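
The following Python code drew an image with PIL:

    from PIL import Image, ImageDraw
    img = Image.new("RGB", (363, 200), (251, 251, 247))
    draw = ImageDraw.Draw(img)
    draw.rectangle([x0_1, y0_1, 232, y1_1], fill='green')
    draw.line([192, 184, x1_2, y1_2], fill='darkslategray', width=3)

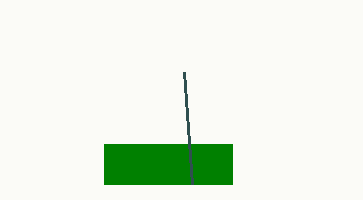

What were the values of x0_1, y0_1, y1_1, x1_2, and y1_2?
x0_1 = 104
y0_1 = 144
y1_1 = 184
x1_2 = 184
y1_2 = 72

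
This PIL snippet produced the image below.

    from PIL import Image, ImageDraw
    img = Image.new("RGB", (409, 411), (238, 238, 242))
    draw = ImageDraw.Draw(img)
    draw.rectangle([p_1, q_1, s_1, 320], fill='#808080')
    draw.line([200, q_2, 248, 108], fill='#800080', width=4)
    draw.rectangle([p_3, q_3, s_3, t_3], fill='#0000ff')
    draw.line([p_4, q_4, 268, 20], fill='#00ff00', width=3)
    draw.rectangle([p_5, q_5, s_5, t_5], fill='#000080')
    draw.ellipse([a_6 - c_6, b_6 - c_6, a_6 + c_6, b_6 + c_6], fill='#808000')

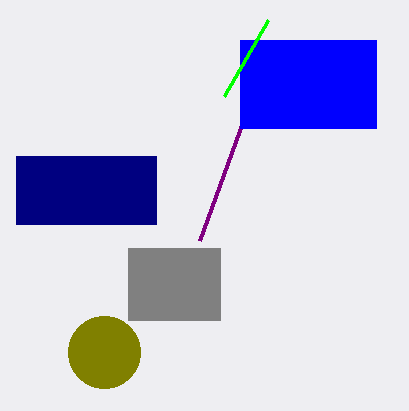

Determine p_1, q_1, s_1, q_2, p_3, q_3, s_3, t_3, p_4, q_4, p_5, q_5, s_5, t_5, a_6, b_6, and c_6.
p_1 = 128; q_1 = 248; s_1 = 220; q_2 = 240; p_3 = 240; q_3 = 40; s_3 = 376; t_3 = 128; p_4 = 224; q_4 = 96; p_5 = 16; q_5 = 156; s_5 = 156; t_5 = 224; a_6 = 104; b_6 = 352; c_6 = 36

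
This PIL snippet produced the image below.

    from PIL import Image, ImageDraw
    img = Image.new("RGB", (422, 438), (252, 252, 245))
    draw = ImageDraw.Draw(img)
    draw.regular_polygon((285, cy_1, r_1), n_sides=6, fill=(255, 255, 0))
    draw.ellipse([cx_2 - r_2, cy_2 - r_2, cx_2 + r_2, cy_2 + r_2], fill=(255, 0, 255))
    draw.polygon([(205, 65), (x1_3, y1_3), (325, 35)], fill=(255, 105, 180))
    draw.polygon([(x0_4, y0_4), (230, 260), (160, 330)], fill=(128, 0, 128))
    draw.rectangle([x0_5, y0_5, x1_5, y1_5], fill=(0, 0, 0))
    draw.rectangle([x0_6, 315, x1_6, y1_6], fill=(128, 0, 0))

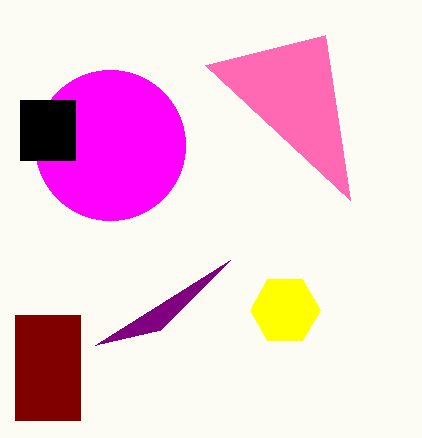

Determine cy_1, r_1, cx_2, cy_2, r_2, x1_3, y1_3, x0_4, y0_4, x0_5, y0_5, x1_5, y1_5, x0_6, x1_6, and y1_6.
cy_1 = 310
r_1 = 35
cx_2 = 110
cy_2 = 145
r_2 = 75
x1_3 = 350
y1_3 = 200
x0_4 = 95
y0_4 = 345
x0_5 = 20
y0_5 = 100
x1_5 = 75
y1_5 = 160
x0_6 = 15
x1_6 = 80
y1_6 = 420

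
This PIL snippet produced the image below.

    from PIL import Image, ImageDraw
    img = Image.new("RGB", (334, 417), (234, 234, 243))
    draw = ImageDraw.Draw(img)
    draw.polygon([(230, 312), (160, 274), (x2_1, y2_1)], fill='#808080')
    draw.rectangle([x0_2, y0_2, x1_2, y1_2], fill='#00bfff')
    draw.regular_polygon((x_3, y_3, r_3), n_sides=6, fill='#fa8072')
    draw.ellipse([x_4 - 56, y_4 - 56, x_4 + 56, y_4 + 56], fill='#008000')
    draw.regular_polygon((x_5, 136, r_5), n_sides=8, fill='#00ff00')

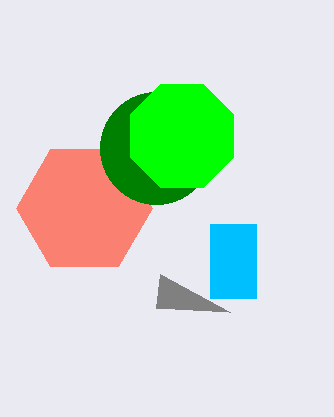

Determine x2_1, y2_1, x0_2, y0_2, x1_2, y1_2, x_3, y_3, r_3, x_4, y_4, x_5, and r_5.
x2_1 = 156
y2_1 = 308
x0_2 = 210
y0_2 = 224
x1_2 = 256
y1_2 = 298
x_3 = 84
y_3 = 208
r_3 = 68
x_4 = 156
y_4 = 148
x_5 = 182
r_5 = 56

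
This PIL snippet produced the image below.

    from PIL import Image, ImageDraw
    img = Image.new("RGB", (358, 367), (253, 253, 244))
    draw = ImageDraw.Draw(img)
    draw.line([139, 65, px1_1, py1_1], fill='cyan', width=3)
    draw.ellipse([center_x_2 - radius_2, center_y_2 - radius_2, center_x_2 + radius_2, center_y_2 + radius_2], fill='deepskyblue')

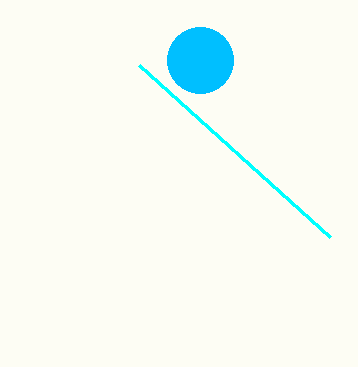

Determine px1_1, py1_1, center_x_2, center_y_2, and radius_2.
px1_1 = 330
py1_1 = 237
center_x_2 = 200
center_y_2 = 60
radius_2 = 33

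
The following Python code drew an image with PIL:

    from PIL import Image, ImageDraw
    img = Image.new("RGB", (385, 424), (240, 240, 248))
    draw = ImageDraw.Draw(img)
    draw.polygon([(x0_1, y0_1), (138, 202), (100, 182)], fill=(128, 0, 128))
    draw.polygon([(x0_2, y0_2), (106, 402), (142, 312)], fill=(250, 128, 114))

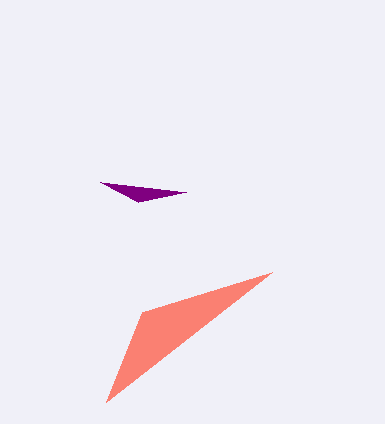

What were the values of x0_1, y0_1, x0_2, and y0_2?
x0_1 = 186
y0_1 = 192
x0_2 = 272
y0_2 = 272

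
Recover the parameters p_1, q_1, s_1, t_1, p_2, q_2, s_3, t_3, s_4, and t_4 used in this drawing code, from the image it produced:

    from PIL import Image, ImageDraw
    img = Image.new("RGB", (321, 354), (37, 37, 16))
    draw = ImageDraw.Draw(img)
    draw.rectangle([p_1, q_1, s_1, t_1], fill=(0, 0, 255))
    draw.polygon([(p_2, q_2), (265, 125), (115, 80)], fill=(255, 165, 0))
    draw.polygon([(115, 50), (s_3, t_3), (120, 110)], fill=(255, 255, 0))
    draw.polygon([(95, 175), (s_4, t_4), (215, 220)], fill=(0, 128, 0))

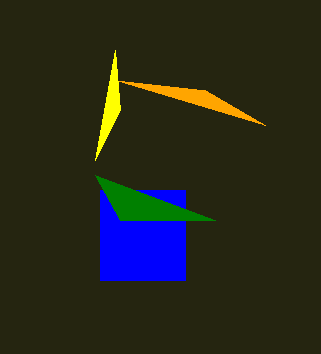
p_1 = 100, q_1 = 190, s_1 = 185, t_1 = 280, p_2 = 205, q_2 = 90, s_3 = 95, t_3 = 160, s_4 = 120, t_4 = 220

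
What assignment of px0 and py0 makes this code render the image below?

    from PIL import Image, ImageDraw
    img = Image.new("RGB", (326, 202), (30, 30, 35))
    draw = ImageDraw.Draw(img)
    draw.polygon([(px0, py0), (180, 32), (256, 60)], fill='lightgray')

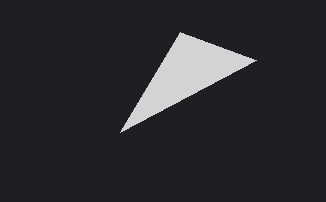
px0 = 120
py0 = 132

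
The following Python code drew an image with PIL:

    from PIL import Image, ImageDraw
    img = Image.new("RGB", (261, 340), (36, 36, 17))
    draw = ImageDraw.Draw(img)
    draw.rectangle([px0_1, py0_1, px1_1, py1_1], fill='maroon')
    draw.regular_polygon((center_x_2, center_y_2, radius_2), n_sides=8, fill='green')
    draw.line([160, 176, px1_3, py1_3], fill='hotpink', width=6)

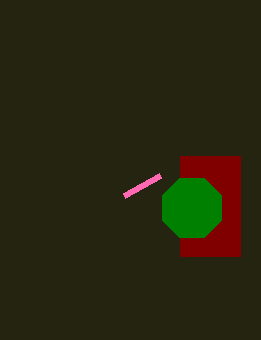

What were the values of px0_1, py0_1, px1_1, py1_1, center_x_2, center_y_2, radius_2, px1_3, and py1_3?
px0_1 = 180; py0_1 = 156; px1_1 = 240; py1_1 = 256; center_x_2 = 192; center_y_2 = 208; radius_2 = 32; px1_3 = 124; py1_3 = 196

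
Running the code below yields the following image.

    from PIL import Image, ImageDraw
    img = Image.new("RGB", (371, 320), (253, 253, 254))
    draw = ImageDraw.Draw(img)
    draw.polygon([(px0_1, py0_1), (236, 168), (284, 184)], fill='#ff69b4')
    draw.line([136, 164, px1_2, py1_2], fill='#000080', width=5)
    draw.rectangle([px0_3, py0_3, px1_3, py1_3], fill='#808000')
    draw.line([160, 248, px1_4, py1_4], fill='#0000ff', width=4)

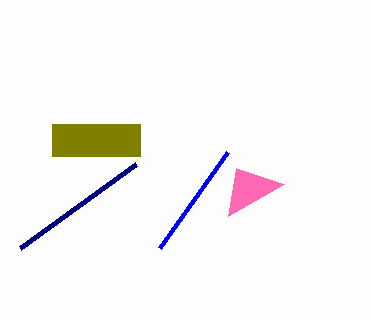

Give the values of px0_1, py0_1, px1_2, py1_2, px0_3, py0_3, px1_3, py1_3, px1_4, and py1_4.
px0_1 = 228, py0_1 = 216, px1_2 = 20, py1_2 = 248, px0_3 = 52, py0_3 = 124, px1_3 = 140, py1_3 = 156, px1_4 = 228, py1_4 = 152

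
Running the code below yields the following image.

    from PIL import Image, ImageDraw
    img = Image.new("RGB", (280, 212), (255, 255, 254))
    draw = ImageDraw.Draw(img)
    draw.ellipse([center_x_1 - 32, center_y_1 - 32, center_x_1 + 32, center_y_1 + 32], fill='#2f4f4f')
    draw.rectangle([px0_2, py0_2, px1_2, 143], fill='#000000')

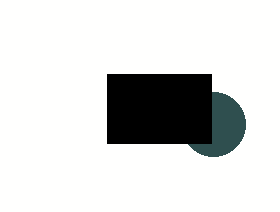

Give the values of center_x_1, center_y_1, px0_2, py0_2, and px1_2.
center_x_1 = 213, center_y_1 = 124, px0_2 = 107, py0_2 = 74, px1_2 = 211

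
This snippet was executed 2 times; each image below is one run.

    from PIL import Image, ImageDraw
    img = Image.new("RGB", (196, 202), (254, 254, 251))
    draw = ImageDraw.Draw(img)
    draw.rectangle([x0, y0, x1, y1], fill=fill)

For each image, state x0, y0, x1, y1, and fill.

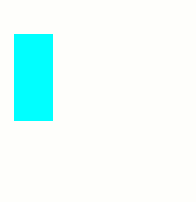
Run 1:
x0 = 14; y0 = 34; x1 = 52; y1 = 120; fill = 'cyan'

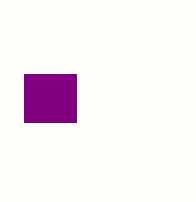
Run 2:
x0 = 24, y0 = 74, x1 = 76, y1 = 122, fill = 'purple'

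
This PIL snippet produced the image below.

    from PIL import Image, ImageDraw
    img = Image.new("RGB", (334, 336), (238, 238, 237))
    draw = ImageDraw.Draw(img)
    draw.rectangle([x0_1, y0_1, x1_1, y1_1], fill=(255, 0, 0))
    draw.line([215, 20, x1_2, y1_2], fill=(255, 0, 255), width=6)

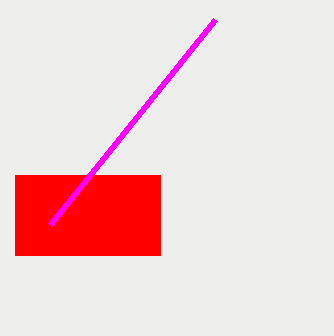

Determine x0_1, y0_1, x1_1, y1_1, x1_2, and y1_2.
x0_1 = 15, y0_1 = 175, x1_1 = 160, y1_1 = 255, x1_2 = 50, y1_2 = 225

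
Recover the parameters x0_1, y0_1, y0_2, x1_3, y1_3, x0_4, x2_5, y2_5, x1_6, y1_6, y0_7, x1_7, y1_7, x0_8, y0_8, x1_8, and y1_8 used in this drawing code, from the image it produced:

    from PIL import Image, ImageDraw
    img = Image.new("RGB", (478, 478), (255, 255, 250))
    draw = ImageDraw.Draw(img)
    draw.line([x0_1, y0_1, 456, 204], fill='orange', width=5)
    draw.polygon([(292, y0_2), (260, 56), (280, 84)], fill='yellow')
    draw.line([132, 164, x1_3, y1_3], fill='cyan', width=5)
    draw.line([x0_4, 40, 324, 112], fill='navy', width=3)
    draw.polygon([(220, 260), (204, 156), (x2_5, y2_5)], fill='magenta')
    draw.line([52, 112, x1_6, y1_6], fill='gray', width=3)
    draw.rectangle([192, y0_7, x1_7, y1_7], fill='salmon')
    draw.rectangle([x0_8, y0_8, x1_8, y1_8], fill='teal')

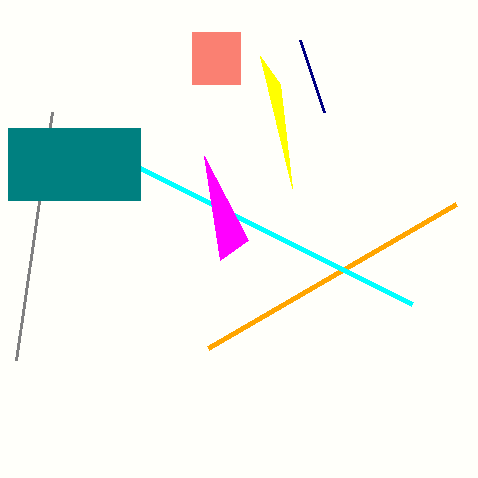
x0_1 = 208, y0_1 = 348, y0_2 = 188, x1_3 = 412, y1_3 = 304, x0_4 = 300, x2_5 = 248, y2_5 = 240, x1_6 = 16, y1_6 = 360, y0_7 = 32, x1_7 = 240, y1_7 = 84, x0_8 = 8, y0_8 = 128, x1_8 = 140, y1_8 = 200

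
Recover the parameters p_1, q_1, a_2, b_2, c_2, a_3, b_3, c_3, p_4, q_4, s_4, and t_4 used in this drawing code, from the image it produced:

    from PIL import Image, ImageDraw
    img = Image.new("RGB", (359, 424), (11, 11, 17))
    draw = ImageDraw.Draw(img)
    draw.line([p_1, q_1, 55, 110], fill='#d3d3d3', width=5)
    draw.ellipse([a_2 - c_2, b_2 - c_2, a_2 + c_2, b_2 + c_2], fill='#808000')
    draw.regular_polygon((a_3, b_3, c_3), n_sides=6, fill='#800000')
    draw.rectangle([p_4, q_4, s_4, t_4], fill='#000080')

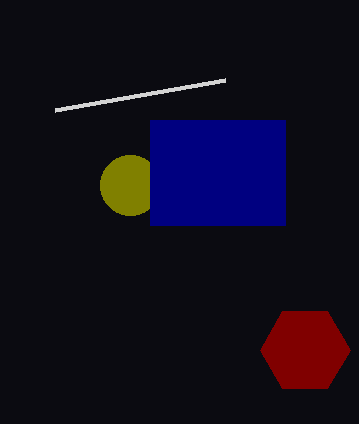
p_1 = 225; q_1 = 80; a_2 = 130; b_2 = 185; c_2 = 30; a_3 = 305; b_3 = 350; c_3 = 45; p_4 = 150; q_4 = 120; s_4 = 285; t_4 = 225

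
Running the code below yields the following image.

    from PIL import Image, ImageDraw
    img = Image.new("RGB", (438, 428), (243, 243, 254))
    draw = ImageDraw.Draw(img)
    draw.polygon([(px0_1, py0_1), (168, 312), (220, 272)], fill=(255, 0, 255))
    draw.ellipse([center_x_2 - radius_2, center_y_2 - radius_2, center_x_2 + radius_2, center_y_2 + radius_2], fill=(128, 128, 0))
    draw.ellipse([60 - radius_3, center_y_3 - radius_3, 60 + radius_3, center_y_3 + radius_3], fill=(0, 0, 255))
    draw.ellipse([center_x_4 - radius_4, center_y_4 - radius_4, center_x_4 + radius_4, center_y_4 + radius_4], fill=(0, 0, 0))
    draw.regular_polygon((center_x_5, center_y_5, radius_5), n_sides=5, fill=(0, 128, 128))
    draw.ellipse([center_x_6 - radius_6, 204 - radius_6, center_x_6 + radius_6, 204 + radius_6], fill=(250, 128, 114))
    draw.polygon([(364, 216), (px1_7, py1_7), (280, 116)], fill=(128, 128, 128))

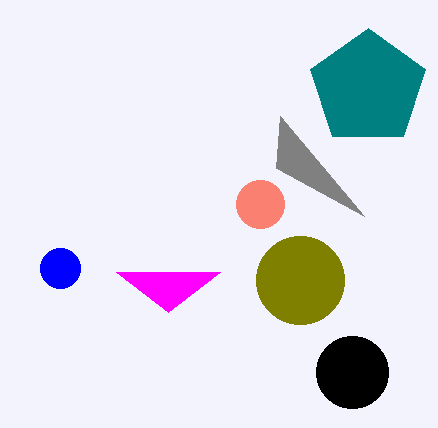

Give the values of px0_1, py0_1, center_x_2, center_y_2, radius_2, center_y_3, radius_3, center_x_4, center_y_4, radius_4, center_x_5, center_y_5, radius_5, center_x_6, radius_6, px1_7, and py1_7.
px0_1 = 116, py0_1 = 272, center_x_2 = 300, center_y_2 = 280, radius_2 = 44, center_y_3 = 268, radius_3 = 20, center_x_4 = 352, center_y_4 = 372, radius_4 = 36, center_x_5 = 368, center_y_5 = 88, radius_5 = 60, center_x_6 = 260, radius_6 = 24, px1_7 = 276, py1_7 = 168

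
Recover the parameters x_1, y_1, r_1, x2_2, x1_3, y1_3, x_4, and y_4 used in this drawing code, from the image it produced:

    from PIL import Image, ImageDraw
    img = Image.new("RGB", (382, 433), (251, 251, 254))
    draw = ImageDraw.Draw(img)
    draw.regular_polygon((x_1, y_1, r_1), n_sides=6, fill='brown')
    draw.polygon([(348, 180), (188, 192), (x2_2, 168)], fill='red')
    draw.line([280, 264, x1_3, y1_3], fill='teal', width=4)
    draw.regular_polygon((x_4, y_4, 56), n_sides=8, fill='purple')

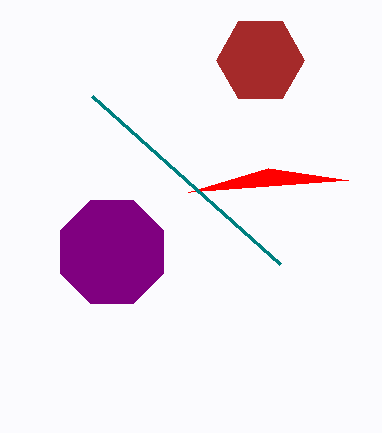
x_1 = 260; y_1 = 60; r_1 = 44; x2_2 = 268; x1_3 = 92; y1_3 = 96; x_4 = 112; y_4 = 252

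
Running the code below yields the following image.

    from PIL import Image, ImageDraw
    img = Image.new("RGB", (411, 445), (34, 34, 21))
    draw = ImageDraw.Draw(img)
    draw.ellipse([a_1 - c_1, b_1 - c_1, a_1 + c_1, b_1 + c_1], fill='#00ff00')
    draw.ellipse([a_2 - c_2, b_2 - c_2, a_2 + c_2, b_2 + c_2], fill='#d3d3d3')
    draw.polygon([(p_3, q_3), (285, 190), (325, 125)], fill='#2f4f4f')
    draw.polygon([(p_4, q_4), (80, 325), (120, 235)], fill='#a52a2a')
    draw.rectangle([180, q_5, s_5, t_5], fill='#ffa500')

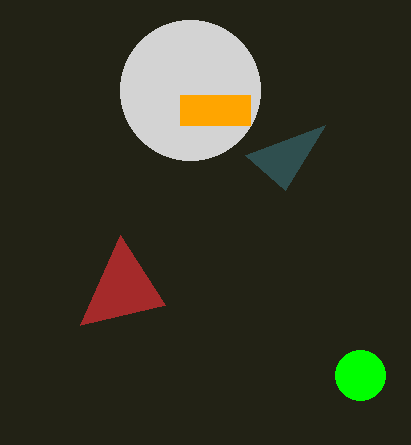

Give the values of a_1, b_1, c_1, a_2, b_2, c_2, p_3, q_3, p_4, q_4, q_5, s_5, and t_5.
a_1 = 360
b_1 = 375
c_1 = 25
a_2 = 190
b_2 = 90
c_2 = 70
p_3 = 245
q_3 = 155
p_4 = 165
q_4 = 305
q_5 = 95
s_5 = 250
t_5 = 125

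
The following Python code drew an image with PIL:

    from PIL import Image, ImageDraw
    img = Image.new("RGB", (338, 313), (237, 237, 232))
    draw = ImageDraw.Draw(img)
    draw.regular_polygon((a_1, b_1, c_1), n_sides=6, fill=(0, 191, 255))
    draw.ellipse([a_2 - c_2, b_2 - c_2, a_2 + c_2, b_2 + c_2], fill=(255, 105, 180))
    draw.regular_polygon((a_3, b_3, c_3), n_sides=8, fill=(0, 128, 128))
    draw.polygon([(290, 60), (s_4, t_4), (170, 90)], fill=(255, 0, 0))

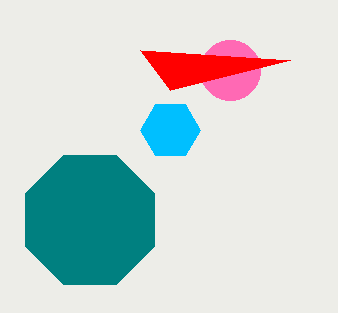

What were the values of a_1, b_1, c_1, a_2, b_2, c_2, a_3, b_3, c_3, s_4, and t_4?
a_1 = 170
b_1 = 130
c_1 = 30
a_2 = 230
b_2 = 70
c_2 = 30
a_3 = 90
b_3 = 220
c_3 = 70
s_4 = 140
t_4 = 50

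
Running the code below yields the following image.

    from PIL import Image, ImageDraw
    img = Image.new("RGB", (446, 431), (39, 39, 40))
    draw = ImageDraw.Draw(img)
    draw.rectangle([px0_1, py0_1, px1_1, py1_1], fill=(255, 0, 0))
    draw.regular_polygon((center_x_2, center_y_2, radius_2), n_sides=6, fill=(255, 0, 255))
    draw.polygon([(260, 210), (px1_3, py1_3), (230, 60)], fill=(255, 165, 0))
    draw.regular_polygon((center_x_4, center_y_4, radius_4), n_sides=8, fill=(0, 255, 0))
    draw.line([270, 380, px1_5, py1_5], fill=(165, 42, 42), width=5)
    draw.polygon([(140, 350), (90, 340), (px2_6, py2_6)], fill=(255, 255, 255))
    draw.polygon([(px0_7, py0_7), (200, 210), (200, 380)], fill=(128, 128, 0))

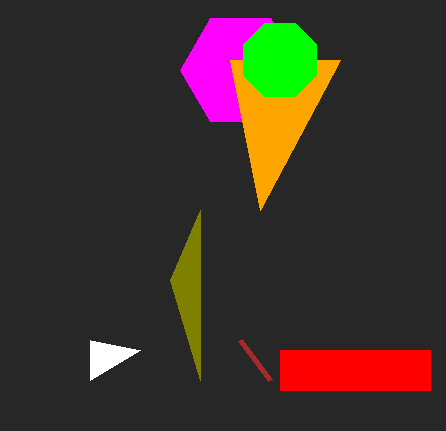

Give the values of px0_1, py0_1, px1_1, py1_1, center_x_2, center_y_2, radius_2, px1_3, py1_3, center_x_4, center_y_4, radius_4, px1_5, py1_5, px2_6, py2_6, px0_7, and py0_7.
px0_1 = 280
py0_1 = 350
px1_1 = 430
py1_1 = 390
center_x_2 = 240
center_y_2 = 70
radius_2 = 60
px1_3 = 340
py1_3 = 60
center_x_4 = 280
center_y_4 = 60
radius_4 = 40
px1_5 = 240
py1_5 = 340
px2_6 = 90
py2_6 = 380
px0_7 = 170
py0_7 = 280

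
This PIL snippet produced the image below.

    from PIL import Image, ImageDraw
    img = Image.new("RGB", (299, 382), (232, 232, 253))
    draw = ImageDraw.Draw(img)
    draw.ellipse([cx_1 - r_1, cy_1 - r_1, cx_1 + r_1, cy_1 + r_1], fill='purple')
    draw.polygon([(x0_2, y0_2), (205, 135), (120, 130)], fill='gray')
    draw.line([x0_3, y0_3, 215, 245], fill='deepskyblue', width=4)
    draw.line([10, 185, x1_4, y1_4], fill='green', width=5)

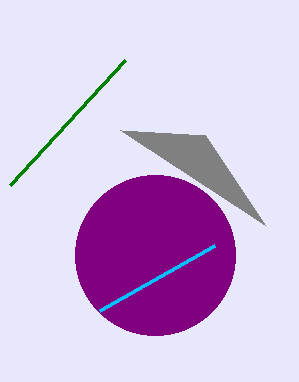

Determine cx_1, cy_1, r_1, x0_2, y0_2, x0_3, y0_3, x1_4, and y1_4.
cx_1 = 155, cy_1 = 255, r_1 = 80, x0_2 = 265, y0_2 = 225, x0_3 = 100, y0_3 = 310, x1_4 = 125, y1_4 = 60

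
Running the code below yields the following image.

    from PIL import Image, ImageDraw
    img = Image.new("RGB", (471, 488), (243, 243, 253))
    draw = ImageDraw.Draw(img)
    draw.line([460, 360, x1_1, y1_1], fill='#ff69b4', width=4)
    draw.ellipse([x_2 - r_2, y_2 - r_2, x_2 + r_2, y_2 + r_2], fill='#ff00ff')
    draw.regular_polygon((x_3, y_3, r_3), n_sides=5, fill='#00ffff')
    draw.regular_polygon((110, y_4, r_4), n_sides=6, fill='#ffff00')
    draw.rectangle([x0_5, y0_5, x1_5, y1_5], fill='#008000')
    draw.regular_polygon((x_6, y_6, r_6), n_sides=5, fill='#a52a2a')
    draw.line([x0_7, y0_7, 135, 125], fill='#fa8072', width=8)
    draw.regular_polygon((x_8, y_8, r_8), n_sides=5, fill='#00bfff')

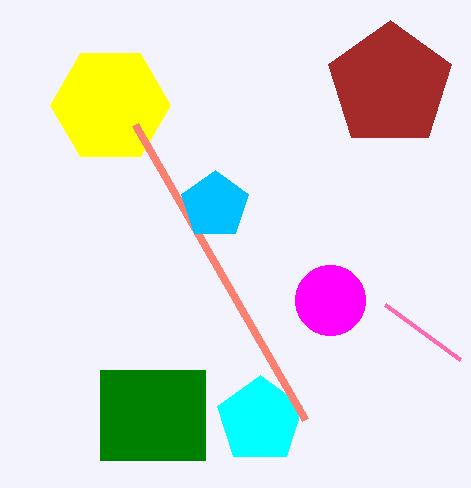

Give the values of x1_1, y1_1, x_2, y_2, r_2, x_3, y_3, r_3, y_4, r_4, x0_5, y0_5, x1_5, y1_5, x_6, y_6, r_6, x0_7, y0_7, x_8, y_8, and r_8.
x1_1 = 385, y1_1 = 305, x_2 = 330, y_2 = 300, r_2 = 35, x_3 = 260, y_3 = 420, r_3 = 45, y_4 = 105, r_4 = 60, x0_5 = 100, y0_5 = 370, x1_5 = 205, y1_5 = 460, x_6 = 390, y_6 = 85, r_6 = 65, x0_7 = 305, y0_7 = 420, x_8 = 215, y_8 = 205, r_8 = 35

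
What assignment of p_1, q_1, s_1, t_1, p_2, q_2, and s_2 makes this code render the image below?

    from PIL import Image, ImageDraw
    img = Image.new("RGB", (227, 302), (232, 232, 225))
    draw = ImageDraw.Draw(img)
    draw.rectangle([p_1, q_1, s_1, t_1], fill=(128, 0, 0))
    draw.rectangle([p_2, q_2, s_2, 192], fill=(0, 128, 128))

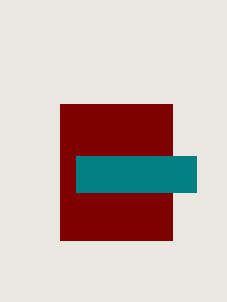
p_1 = 60
q_1 = 104
s_1 = 172
t_1 = 240
p_2 = 76
q_2 = 156
s_2 = 196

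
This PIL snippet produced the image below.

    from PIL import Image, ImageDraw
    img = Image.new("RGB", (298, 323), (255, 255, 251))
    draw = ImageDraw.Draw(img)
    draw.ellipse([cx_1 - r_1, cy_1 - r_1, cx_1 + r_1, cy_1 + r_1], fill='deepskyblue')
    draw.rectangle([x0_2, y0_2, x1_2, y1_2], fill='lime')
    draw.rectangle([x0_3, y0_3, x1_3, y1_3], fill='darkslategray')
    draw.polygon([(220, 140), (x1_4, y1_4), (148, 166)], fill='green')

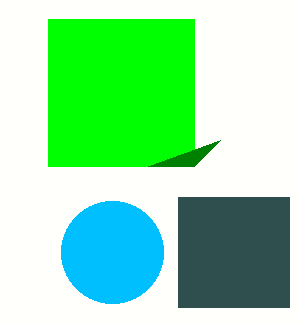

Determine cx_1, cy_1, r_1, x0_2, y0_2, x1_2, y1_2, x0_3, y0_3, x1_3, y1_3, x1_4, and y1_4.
cx_1 = 112
cy_1 = 252
r_1 = 51
x0_2 = 48
y0_2 = 19
x1_2 = 194
y1_2 = 166
x0_3 = 178
y0_3 = 197
x1_3 = 289
y1_3 = 307
x1_4 = 194
y1_4 = 166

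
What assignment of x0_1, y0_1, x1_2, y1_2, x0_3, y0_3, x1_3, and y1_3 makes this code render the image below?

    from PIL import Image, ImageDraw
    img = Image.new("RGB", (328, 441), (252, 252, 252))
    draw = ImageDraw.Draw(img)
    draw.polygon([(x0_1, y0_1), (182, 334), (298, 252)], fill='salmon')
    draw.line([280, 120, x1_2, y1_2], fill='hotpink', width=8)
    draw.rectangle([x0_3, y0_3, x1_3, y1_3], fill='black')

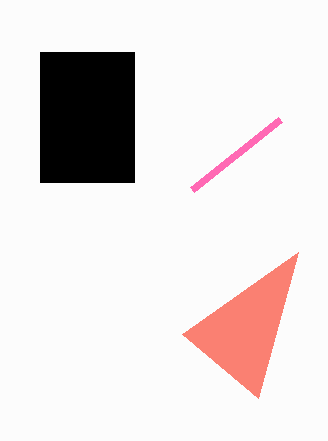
x0_1 = 258
y0_1 = 398
x1_2 = 192
y1_2 = 190
x0_3 = 40
y0_3 = 52
x1_3 = 134
y1_3 = 182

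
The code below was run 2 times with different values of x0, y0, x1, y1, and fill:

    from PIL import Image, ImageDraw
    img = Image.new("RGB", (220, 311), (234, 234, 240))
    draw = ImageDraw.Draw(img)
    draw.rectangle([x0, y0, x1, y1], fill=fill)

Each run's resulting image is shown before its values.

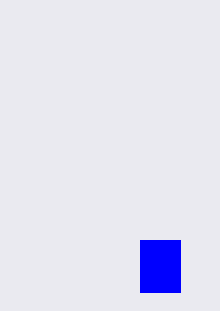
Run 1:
x0 = 140
y0 = 240
x1 = 180
y1 = 292
fill = 'blue'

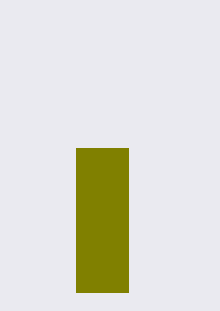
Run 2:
x0 = 76; y0 = 148; x1 = 128; y1 = 292; fill = 'olive'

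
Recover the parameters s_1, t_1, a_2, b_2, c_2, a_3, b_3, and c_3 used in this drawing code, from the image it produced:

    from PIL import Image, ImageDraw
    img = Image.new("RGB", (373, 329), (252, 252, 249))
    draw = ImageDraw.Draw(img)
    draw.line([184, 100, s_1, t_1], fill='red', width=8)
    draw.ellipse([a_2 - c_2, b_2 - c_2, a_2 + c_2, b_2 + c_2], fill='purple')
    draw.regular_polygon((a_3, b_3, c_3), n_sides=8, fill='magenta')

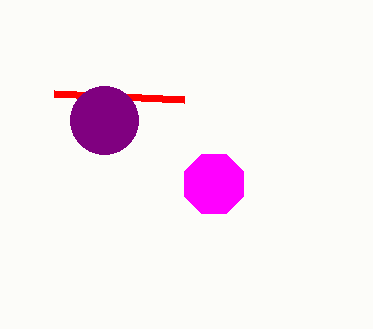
s_1 = 54
t_1 = 94
a_2 = 104
b_2 = 120
c_2 = 34
a_3 = 214
b_3 = 184
c_3 = 32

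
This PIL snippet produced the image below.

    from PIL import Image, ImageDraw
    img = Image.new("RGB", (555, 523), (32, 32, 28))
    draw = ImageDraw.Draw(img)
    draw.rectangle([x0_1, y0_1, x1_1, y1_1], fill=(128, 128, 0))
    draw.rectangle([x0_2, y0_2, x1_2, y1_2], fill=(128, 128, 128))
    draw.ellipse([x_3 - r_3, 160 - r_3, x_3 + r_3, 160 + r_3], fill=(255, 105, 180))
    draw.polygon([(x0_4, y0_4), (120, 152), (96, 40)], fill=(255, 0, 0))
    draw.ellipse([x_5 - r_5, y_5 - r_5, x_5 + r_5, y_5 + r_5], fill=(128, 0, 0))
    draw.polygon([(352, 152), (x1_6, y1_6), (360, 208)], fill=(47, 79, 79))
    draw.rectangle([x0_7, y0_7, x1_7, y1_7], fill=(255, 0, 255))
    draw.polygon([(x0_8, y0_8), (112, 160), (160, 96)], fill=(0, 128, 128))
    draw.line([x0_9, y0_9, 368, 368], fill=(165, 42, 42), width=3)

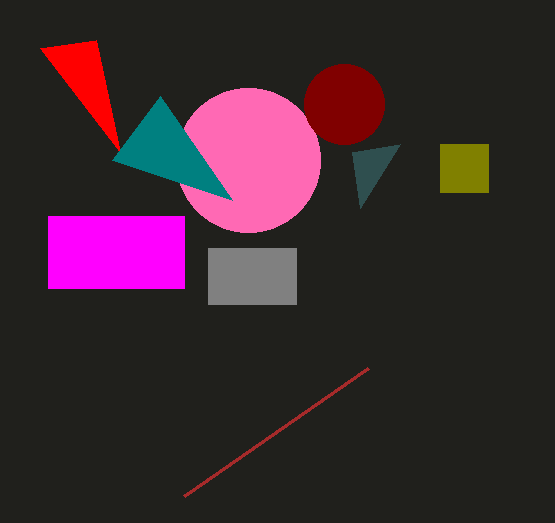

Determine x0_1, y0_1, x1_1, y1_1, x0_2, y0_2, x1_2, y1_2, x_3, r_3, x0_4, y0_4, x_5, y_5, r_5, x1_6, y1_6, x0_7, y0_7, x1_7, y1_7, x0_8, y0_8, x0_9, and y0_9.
x0_1 = 440, y0_1 = 144, x1_1 = 488, y1_1 = 192, x0_2 = 208, y0_2 = 248, x1_2 = 296, y1_2 = 304, x_3 = 248, r_3 = 72, x0_4 = 40, y0_4 = 48, x_5 = 344, y_5 = 104, r_5 = 40, x1_6 = 400, y1_6 = 144, x0_7 = 48, y0_7 = 216, x1_7 = 184, y1_7 = 288, x0_8 = 232, y0_8 = 200, x0_9 = 184, y0_9 = 496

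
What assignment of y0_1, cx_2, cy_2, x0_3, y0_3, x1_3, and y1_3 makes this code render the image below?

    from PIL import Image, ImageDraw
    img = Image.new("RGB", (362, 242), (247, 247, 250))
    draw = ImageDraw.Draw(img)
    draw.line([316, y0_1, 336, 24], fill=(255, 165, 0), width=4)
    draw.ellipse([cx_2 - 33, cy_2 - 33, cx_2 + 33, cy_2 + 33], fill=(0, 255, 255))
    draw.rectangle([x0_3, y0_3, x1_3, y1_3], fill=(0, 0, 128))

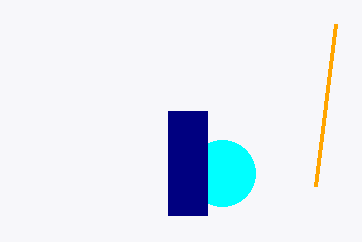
y0_1 = 186, cx_2 = 222, cy_2 = 173, x0_3 = 168, y0_3 = 111, x1_3 = 207, y1_3 = 215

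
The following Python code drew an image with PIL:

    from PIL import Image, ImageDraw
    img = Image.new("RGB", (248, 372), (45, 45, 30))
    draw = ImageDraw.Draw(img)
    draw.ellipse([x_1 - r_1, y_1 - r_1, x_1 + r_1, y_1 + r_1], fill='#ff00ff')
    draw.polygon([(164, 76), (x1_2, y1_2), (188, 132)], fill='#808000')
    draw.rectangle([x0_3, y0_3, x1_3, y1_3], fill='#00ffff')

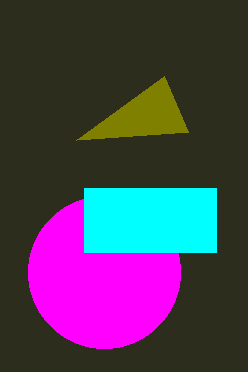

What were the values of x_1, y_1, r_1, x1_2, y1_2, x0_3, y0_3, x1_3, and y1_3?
x_1 = 104; y_1 = 272; r_1 = 76; x1_2 = 76; y1_2 = 140; x0_3 = 84; y0_3 = 188; x1_3 = 216; y1_3 = 252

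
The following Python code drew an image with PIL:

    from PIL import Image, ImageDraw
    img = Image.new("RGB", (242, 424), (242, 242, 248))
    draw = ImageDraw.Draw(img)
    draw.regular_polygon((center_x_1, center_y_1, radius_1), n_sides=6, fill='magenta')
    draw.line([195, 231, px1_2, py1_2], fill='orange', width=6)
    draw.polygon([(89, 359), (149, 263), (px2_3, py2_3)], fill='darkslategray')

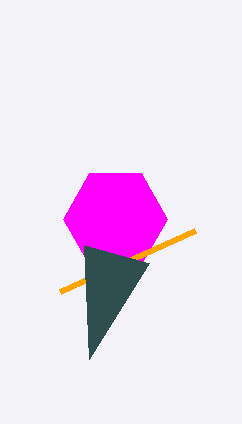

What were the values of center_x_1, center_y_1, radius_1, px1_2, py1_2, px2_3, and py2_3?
center_x_1 = 115; center_y_1 = 219; radius_1 = 52; px1_2 = 60; py1_2 = 292; px2_3 = 84; py2_3 = 245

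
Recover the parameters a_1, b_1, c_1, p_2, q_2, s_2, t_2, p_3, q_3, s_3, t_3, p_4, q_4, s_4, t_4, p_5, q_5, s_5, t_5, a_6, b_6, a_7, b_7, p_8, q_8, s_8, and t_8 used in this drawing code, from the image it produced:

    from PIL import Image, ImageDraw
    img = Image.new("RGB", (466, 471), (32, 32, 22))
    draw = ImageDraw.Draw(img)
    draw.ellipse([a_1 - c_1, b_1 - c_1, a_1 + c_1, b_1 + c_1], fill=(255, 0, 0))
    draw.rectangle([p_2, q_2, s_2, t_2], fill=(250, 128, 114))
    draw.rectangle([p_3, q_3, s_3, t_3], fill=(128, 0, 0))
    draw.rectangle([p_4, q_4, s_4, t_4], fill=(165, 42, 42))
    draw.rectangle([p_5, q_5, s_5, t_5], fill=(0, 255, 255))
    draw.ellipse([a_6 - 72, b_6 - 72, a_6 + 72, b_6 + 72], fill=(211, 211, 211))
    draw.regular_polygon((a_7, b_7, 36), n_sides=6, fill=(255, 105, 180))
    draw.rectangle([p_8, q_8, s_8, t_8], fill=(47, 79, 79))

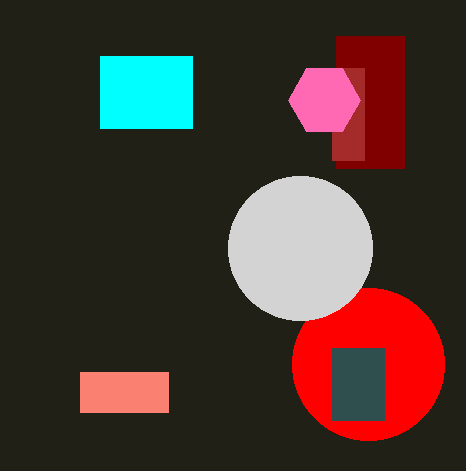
a_1 = 368
b_1 = 364
c_1 = 76
p_2 = 80
q_2 = 372
s_2 = 168
t_2 = 412
p_3 = 336
q_3 = 36
s_3 = 404
t_3 = 168
p_4 = 332
q_4 = 68
s_4 = 364
t_4 = 160
p_5 = 100
q_5 = 56
s_5 = 192
t_5 = 128
a_6 = 300
b_6 = 248
a_7 = 324
b_7 = 100
p_8 = 332
q_8 = 348
s_8 = 384
t_8 = 420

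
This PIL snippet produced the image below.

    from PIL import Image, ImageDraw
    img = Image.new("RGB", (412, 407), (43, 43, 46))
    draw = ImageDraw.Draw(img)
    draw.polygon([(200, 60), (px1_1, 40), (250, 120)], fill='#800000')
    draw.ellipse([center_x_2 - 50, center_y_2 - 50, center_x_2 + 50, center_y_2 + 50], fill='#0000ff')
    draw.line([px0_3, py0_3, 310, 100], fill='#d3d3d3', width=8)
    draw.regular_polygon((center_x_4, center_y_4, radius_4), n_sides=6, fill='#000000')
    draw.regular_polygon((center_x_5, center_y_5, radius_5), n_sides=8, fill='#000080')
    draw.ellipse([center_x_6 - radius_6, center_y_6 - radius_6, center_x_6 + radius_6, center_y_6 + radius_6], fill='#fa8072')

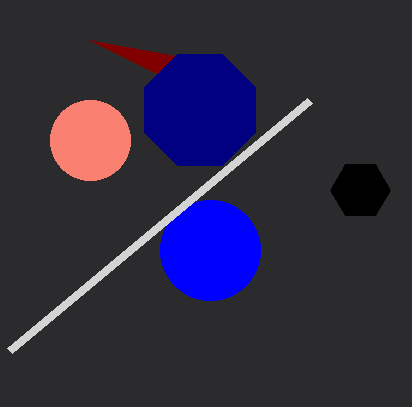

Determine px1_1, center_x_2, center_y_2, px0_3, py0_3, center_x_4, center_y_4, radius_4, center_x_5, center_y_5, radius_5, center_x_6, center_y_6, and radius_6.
px1_1 = 90; center_x_2 = 210; center_y_2 = 250; px0_3 = 10; py0_3 = 350; center_x_4 = 360; center_y_4 = 190; radius_4 = 30; center_x_5 = 200; center_y_5 = 110; radius_5 = 60; center_x_6 = 90; center_y_6 = 140; radius_6 = 40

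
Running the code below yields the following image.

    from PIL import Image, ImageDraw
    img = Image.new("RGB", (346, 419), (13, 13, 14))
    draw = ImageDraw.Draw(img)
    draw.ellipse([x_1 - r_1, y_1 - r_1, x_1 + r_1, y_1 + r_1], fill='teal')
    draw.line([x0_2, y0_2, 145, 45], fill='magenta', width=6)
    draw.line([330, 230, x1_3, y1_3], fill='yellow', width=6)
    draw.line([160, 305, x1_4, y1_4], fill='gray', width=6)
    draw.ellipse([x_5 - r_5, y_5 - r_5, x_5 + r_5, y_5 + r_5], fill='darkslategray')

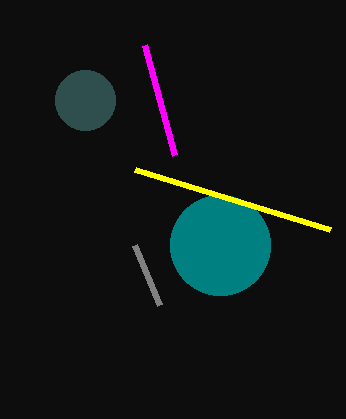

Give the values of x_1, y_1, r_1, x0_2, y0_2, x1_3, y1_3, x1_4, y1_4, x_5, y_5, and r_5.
x_1 = 220; y_1 = 245; r_1 = 50; x0_2 = 175; y0_2 = 155; x1_3 = 135; y1_3 = 170; x1_4 = 135; y1_4 = 245; x_5 = 85; y_5 = 100; r_5 = 30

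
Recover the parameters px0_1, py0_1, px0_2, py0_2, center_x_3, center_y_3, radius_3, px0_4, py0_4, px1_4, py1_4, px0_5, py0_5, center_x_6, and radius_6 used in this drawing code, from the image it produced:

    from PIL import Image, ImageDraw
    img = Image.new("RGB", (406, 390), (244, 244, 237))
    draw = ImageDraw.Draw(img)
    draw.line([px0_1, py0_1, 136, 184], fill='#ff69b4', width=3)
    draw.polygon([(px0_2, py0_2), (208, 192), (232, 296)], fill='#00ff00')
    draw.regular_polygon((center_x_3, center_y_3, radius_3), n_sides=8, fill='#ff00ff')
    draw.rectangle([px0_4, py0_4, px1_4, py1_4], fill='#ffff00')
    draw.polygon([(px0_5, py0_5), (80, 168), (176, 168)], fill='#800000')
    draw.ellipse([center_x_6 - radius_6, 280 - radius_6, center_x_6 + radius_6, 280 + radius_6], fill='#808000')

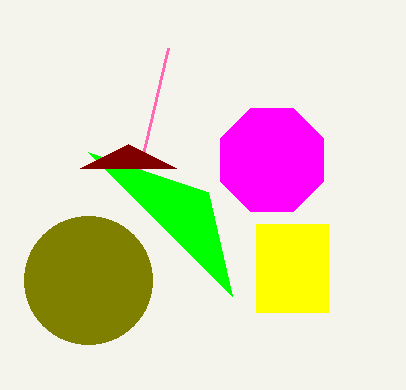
px0_1 = 168; py0_1 = 48; px0_2 = 88; py0_2 = 152; center_x_3 = 272; center_y_3 = 160; radius_3 = 56; px0_4 = 256; py0_4 = 224; px1_4 = 328; py1_4 = 312; px0_5 = 128; py0_5 = 144; center_x_6 = 88; radius_6 = 64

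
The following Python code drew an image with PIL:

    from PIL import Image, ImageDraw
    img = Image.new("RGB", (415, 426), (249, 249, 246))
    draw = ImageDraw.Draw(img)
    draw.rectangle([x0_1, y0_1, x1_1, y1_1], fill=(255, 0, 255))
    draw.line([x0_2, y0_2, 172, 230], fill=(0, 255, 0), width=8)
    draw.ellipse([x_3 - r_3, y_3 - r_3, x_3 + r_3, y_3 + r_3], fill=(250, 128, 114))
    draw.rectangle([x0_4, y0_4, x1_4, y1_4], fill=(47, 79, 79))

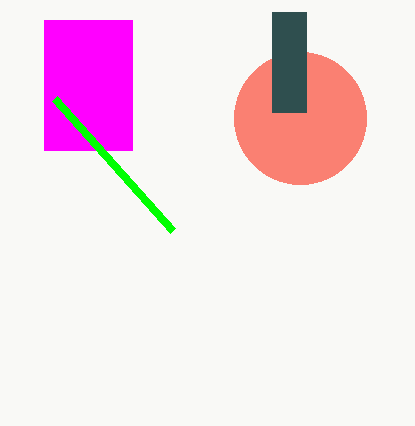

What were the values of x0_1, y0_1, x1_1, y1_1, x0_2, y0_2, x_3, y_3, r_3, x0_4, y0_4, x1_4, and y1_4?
x0_1 = 44; y0_1 = 20; x1_1 = 132; y1_1 = 150; x0_2 = 54; y0_2 = 98; x_3 = 300; y_3 = 118; r_3 = 66; x0_4 = 272; y0_4 = 12; x1_4 = 306; y1_4 = 112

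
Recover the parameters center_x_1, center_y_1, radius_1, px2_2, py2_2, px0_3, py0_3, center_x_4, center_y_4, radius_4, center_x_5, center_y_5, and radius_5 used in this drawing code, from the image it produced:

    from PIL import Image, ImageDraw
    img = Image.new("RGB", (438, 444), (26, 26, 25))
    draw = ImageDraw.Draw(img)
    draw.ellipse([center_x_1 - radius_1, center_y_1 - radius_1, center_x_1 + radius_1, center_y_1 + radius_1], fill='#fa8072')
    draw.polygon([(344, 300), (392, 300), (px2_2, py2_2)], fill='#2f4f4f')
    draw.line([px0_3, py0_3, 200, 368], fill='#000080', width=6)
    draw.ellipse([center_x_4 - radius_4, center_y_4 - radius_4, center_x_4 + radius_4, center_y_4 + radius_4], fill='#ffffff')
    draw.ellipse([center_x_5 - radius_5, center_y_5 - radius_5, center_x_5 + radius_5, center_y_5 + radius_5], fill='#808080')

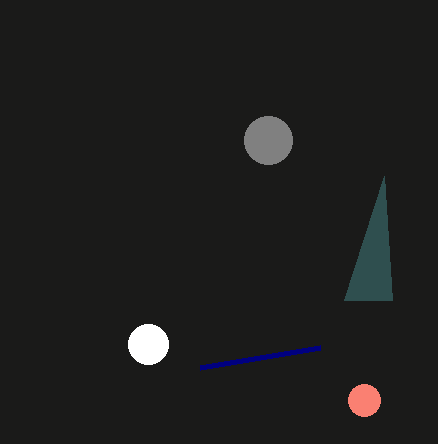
center_x_1 = 364
center_y_1 = 400
radius_1 = 16
px2_2 = 384
py2_2 = 176
px0_3 = 320
py0_3 = 348
center_x_4 = 148
center_y_4 = 344
radius_4 = 20
center_x_5 = 268
center_y_5 = 140
radius_5 = 24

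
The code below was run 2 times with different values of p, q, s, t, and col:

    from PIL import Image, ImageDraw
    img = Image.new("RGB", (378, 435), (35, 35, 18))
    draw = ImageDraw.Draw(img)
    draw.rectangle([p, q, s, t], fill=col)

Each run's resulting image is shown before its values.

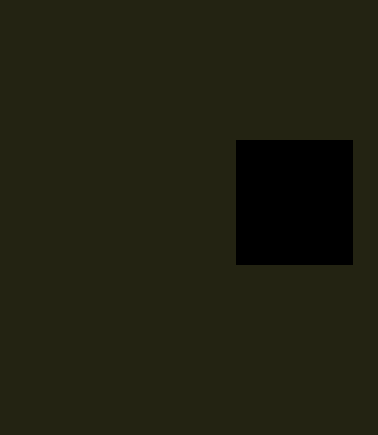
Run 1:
p = 236
q = 140
s = 352
t = 264
col = 'black'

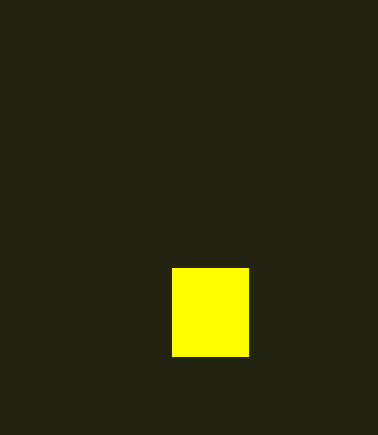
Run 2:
p = 172, q = 268, s = 248, t = 356, col = 'yellow'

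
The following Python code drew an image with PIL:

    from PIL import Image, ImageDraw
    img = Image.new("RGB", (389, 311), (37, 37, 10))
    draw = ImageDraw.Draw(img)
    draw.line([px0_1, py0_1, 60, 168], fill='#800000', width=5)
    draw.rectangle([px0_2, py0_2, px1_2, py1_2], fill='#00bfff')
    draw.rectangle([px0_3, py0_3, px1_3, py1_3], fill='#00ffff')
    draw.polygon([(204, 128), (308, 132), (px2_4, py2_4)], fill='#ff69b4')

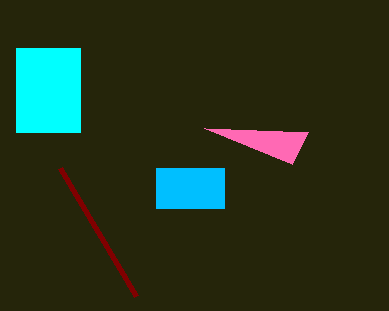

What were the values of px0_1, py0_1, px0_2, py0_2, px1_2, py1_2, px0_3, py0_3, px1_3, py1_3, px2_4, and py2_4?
px0_1 = 136
py0_1 = 296
px0_2 = 156
py0_2 = 168
px1_2 = 224
py1_2 = 208
px0_3 = 16
py0_3 = 48
px1_3 = 80
py1_3 = 132
px2_4 = 292
py2_4 = 164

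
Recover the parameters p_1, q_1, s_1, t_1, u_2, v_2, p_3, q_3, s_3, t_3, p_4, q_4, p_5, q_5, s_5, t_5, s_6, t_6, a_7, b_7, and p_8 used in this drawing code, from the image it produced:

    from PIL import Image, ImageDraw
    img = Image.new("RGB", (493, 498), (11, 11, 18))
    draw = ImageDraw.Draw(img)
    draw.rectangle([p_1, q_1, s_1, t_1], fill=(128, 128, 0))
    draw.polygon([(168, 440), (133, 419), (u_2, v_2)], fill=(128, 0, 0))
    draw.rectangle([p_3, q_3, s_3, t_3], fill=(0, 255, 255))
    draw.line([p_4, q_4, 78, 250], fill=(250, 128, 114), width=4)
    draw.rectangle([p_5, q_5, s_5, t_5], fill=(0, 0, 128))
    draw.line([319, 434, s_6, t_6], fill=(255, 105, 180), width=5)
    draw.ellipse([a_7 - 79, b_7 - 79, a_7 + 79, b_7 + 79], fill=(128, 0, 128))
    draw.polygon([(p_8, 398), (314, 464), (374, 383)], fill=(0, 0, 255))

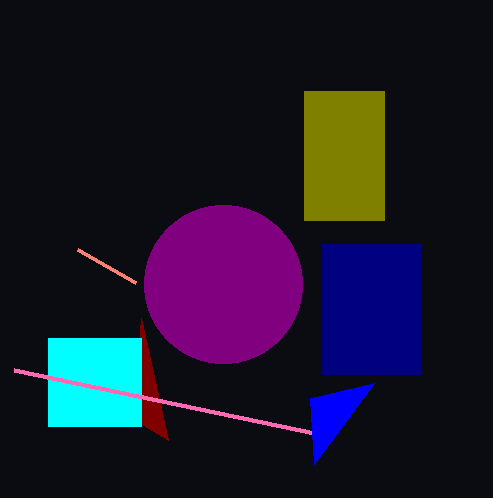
p_1 = 304, q_1 = 91, s_1 = 384, t_1 = 220, u_2 = 141, v_2 = 318, p_3 = 48, q_3 = 338, s_3 = 141, t_3 = 426, p_4 = 136, q_4 = 283, p_5 = 322, q_5 = 244, s_5 = 421, t_5 = 374, s_6 = 14, t_6 = 370, a_7 = 223, b_7 = 284, p_8 = 310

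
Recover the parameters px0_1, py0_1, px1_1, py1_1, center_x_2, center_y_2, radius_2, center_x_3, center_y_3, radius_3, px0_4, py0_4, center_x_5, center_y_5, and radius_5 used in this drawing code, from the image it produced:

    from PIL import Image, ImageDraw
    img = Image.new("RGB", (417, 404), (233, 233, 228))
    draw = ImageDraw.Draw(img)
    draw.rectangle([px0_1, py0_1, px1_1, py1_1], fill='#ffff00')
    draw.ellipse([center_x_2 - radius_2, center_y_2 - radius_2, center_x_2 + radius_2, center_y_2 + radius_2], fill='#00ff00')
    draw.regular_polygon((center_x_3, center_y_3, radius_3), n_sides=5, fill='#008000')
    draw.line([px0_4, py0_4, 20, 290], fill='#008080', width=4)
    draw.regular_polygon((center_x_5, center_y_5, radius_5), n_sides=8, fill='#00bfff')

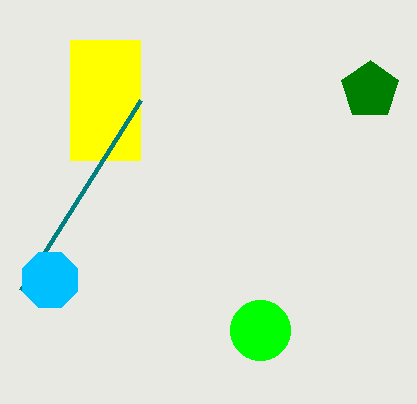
px0_1 = 70; py0_1 = 40; px1_1 = 140; py1_1 = 160; center_x_2 = 260; center_y_2 = 330; radius_2 = 30; center_x_3 = 370; center_y_3 = 90; radius_3 = 30; px0_4 = 140; py0_4 = 100; center_x_5 = 50; center_y_5 = 280; radius_5 = 30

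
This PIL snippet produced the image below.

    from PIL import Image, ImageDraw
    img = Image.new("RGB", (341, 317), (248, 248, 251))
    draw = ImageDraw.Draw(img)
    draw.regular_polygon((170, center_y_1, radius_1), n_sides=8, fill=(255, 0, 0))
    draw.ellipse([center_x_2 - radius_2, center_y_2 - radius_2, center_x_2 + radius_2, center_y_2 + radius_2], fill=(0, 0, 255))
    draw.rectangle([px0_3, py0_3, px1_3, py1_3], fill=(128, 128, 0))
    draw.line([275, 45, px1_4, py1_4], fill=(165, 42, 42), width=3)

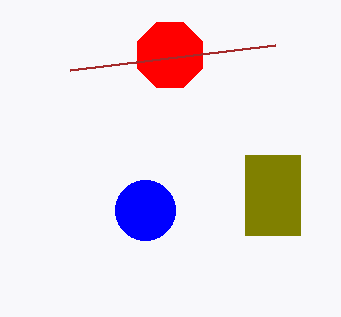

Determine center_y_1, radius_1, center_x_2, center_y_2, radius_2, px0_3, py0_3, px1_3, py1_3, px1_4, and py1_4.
center_y_1 = 55; radius_1 = 35; center_x_2 = 145; center_y_2 = 210; radius_2 = 30; px0_3 = 245; py0_3 = 155; px1_3 = 300; py1_3 = 235; px1_4 = 70; py1_4 = 70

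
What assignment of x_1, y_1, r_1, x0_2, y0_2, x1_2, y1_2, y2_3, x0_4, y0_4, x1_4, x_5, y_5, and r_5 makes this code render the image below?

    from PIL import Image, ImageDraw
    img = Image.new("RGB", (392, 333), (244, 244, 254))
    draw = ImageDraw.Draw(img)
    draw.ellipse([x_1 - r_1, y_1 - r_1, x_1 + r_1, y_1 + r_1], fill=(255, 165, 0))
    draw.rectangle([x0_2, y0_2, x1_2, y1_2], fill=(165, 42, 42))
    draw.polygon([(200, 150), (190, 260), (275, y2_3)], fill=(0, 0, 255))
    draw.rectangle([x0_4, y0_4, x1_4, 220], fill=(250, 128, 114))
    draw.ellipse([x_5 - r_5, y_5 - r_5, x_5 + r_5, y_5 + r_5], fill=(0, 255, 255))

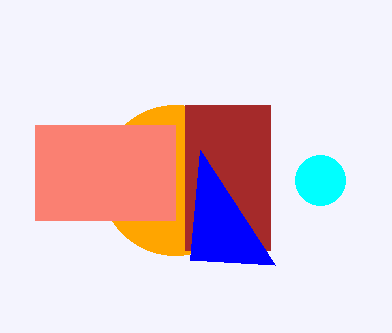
x_1 = 175; y_1 = 180; r_1 = 75; x0_2 = 185; y0_2 = 105; x1_2 = 270; y1_2 = 250; y2_3 = 265; x0_4 = 35; y0_4 = 125; x1_4 = 175; x_5 = 320; y_5 = 180; r_5 = 25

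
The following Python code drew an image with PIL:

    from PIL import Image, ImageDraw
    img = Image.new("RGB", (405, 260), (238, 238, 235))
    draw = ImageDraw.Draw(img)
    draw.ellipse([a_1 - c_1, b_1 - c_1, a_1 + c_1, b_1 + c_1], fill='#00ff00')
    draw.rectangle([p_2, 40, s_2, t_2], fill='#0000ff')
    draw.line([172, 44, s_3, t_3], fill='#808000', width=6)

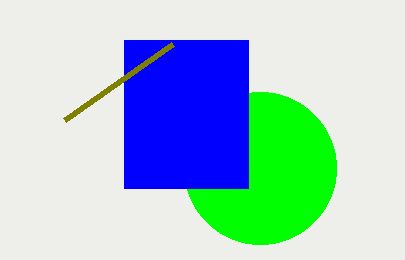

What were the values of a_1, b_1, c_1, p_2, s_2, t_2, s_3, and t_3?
a_1 = 260, b_1 = 168, c_1 = 76, p_2 = 124, s_2 = 248, t_2 = 188, s_3 = 64, t_3 = 120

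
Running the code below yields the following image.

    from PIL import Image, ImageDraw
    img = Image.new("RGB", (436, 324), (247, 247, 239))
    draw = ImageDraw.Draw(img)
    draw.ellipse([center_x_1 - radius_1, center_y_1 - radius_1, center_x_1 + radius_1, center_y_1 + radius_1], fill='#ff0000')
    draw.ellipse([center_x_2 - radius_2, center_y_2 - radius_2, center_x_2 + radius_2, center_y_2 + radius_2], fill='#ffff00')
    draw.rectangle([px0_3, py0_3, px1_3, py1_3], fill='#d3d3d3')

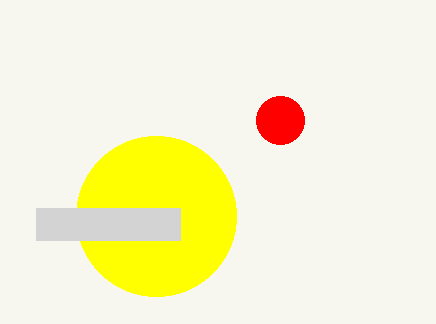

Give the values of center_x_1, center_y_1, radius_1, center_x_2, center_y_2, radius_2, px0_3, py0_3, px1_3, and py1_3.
center_x_1 = 280, center_y_1 = 120, radius_1 = 24, center_x_2 = 156, center_y_2 = 216, radius_2 = 80, px0_3 = 36, py0_3 = 208, px1_3 = 180, py1_3 = 240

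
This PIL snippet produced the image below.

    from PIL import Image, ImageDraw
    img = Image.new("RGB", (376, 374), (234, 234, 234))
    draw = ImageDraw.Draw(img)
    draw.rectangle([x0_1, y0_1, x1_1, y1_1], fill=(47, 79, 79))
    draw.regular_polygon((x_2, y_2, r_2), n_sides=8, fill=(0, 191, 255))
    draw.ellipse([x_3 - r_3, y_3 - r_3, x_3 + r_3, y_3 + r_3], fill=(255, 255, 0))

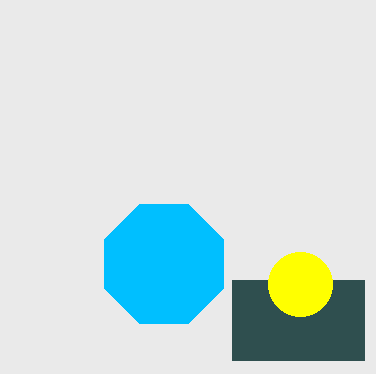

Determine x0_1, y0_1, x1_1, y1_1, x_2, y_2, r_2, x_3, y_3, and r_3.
x0_1 = 232
y0_1 = 280
x1_1 = 364
y1_1 = 360
x_2 = 164
y_2 = 264
r_2 = 64
x_3 = 300
y_3 = 284
r_3 = 32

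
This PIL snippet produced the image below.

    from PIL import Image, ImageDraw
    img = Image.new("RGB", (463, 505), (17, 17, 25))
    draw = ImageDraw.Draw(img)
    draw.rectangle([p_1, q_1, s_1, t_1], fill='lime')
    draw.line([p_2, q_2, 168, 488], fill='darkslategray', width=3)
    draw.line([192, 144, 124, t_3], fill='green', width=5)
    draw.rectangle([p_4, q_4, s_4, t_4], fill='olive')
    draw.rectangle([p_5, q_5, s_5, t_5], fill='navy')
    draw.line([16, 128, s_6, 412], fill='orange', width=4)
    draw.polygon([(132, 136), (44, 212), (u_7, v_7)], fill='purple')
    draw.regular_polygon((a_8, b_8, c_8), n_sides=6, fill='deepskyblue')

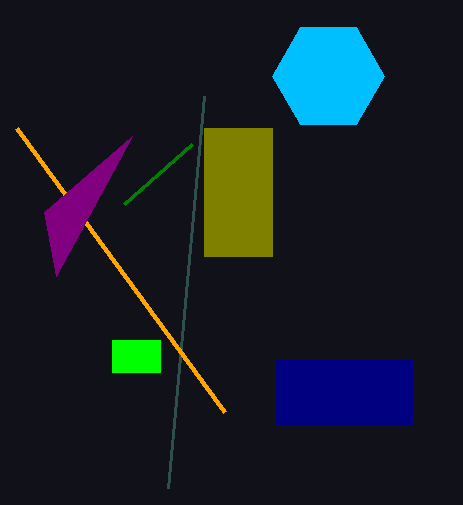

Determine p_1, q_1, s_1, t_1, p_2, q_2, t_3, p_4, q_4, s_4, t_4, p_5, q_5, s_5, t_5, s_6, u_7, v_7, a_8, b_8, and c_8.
p_1 = 112, q_1 = 340, s_1 = 160, t_1 = 372, p_2 = 204, q_2 = 96, t_3 = 204, p_4 = 204, q_4 = 128, s_4 = 272, t_4 = 256, p_5 = 276, q_5 = 360, s_5 = 412, t_5 = 424, s_6 = 224, u_7 = 56, v_7 = 276, a_8 = 328, b_8 = 76, c_8 = 56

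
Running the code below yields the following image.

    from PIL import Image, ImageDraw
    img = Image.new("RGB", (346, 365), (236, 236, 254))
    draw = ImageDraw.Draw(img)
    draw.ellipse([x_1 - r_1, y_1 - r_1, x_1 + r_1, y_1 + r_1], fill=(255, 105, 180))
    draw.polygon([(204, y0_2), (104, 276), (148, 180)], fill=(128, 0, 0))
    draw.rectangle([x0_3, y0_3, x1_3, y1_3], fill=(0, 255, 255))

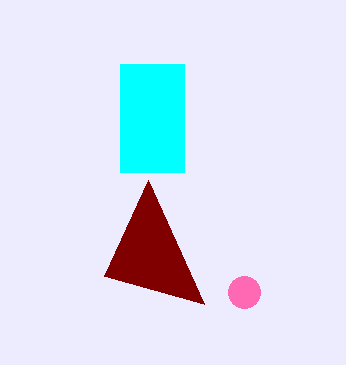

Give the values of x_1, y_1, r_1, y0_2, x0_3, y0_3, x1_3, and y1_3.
x_1 = 244, y_1 = 292, r_1 = 16, y0_2 = 304, x0_3 = 120, y0_3 = 64, x1_3 = 184, y1_3 = 172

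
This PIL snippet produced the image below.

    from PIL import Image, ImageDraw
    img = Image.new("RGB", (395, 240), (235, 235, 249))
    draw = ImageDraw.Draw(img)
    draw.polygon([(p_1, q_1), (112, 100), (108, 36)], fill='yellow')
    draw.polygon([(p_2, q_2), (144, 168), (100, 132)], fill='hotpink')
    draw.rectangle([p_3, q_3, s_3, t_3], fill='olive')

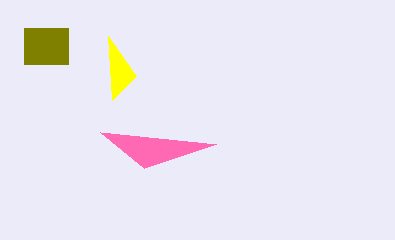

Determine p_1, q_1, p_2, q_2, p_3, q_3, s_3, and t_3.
p_1 = 136
q_1 = 76
p_2 = 216
q_2 = 144
p_3 = 24
q_3 = 28
s_3 = 68
t_3 = 64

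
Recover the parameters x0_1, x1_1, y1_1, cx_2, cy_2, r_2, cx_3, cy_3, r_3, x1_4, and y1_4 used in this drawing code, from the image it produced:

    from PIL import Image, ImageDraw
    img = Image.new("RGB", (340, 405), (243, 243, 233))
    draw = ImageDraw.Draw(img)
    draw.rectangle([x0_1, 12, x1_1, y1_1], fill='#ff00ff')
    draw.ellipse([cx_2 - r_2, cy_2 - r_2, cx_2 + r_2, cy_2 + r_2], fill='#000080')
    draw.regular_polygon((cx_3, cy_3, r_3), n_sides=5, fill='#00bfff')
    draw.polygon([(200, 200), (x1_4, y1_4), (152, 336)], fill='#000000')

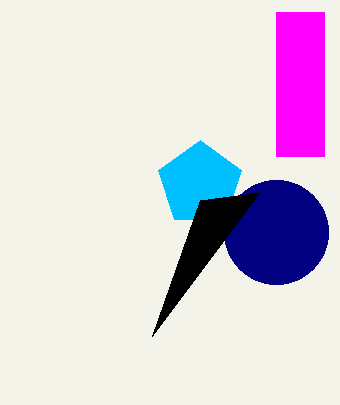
x0_1 = 276; x1_1 = 324; y1_1 = 156; cx_2 = 276; cy_2 = 232; r_2 = 52; cx_3 = 200; cy_3 = 184; r_3 = 44; x1_4 = 260; y1_4 = 192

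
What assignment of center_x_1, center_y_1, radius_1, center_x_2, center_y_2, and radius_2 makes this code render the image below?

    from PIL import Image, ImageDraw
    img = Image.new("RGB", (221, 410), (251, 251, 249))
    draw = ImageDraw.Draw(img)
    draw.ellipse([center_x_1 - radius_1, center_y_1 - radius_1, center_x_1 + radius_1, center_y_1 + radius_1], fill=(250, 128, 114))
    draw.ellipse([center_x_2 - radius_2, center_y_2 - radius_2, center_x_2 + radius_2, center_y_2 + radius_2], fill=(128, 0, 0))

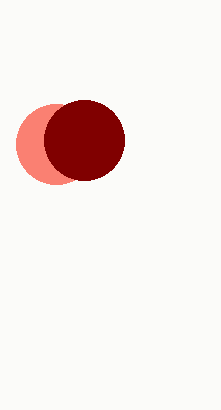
center_x_1 = 56
center_y_1 = 144
radius_1 = 40
center_x_2 = 84
center_y_2 = 140
radius_2 = 40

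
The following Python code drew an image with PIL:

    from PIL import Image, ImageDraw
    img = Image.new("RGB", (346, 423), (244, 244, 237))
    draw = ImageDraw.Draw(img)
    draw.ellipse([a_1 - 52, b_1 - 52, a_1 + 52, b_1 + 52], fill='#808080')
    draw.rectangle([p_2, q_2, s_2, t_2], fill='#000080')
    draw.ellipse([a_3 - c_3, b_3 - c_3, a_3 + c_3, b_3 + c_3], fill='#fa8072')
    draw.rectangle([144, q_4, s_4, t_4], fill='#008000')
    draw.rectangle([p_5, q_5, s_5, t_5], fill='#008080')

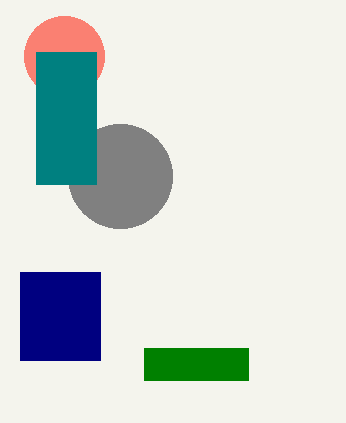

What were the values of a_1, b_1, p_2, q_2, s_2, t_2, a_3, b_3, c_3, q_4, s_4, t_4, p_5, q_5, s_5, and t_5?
a_1 = 120
b_1 = 176
p_2 = 20
q_2 = 272
s_2 = 100
t_2 = 360
a_3 = 64
b_3 = 56
c_3 = 40
q_4 = 348
s_4 = 248
t_4 = 380
p_5 = 36
q_5 = 52
s_5 = 96
t_5 = 184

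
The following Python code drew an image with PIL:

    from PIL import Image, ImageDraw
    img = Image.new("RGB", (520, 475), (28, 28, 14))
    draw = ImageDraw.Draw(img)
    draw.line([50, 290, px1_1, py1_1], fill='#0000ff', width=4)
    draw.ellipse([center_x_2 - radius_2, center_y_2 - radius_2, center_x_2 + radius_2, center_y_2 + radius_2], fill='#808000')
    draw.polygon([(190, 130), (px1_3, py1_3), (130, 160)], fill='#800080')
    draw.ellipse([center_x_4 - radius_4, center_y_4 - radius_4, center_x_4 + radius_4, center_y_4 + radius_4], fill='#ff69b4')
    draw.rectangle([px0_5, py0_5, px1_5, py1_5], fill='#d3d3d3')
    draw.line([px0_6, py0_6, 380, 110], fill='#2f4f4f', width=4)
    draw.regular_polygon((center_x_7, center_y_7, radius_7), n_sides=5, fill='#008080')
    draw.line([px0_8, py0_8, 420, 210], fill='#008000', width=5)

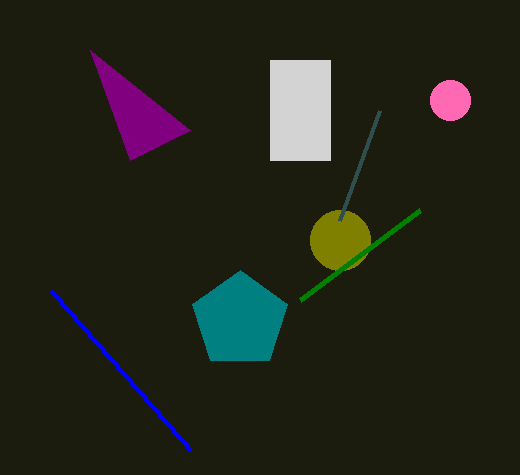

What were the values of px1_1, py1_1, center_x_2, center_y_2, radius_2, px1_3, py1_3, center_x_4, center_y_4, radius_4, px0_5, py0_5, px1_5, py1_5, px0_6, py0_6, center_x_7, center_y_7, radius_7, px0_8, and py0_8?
px1_1 = 190, py1_1 = 450, center_x_2 = 340, center_y_2 = 240, radius_2 = 30, px1_3 = 90, py1_3 = 50, center_x_4 = 450, center_y_4 = 100, radius_4 = 20, px0_5 = 270, py0_5 = 60, px1_5 = 330, py1_5 = 160, px0_6 = 340, py0_6 = 220, center_x_7 = 240, center_y_7 = 320, radius_7 = 50, px0_8 = 300, py0_8 = 300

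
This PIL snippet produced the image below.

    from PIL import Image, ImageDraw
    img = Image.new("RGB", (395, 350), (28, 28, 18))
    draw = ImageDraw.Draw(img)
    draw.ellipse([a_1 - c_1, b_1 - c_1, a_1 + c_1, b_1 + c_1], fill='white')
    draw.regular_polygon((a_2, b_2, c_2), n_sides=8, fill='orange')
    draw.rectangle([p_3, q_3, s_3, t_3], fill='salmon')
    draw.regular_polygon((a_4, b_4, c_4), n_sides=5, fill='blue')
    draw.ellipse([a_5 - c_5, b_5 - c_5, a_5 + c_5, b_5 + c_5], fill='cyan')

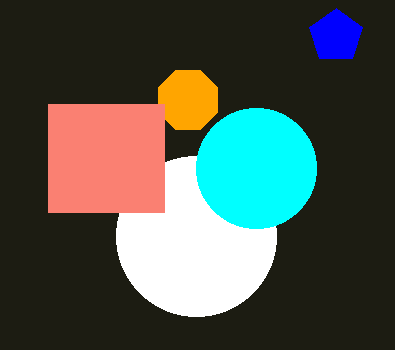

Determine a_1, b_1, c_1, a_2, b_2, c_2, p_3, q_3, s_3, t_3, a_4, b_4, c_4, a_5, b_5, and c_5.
a_1 = 196; b_1 = 236; c_1 = 80; a_2 = 188; b_2 = 100; c_2 = 32; p_3 = 48; q_3 = 104; s_3 = 164; t_3 = 212; a_4 = 336; b_4 = 36; c_4 = 28; a_5 = 256; b_5 = 168; c_5 = 60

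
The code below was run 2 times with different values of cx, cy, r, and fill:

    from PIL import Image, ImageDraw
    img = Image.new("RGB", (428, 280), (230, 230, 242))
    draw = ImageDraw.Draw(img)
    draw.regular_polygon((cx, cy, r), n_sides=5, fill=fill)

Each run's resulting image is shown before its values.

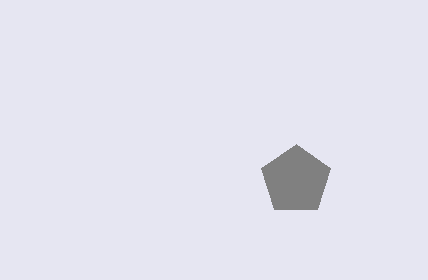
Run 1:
cx = 296
cy = 180
r = 36
fill = 'gray'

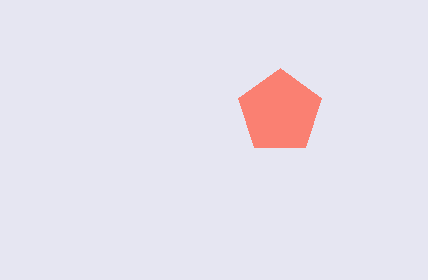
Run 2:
cx = 280, cy = 112, r = 44, fill = 'salmon'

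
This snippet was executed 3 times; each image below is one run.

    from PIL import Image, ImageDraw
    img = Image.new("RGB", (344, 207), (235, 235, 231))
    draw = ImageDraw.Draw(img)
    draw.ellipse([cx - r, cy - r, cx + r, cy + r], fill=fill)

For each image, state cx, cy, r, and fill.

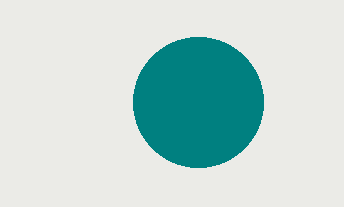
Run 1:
cx = 198; cy = 102; r = 65; fill = 'teal'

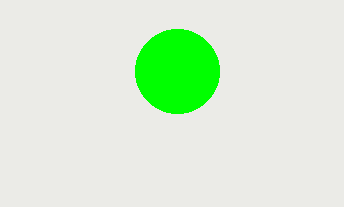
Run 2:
cx = 177, cy = 71, r = 42, fill = 'lime'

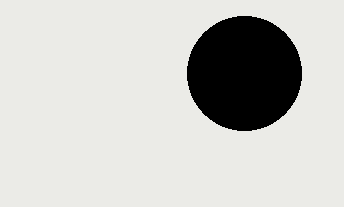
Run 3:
cx = 244, cy = 73, r = 57, fill = 'black'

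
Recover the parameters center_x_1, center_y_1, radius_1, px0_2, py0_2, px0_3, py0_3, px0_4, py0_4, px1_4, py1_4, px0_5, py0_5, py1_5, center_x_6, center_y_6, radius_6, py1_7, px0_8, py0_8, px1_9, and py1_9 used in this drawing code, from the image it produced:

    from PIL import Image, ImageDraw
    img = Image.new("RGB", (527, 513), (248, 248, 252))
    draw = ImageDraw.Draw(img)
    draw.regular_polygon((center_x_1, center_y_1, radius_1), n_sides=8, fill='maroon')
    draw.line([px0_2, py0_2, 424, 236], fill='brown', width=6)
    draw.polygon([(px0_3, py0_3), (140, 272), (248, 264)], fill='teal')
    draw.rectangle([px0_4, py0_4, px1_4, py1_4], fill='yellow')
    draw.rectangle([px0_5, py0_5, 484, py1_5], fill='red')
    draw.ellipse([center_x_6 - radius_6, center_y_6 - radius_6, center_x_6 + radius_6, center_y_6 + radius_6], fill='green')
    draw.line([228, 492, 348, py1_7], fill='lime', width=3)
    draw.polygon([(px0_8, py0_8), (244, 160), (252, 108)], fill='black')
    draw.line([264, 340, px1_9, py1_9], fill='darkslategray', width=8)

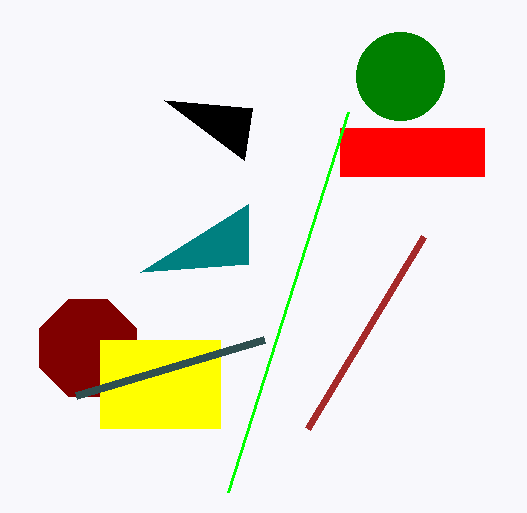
center_x_1 = 88
center_y_1 = 348
radius_1 = 52
px0_2 = 308
py0_2 = 428
px0_3 = 248
py0_3 = 204
px0_4 = 100
py0_4 = 340
px1_4 = 220
py1_4 = 428
px0_5 = 340
py0_5 = 128
py1_5 = 176
center_x_6 = 400
center_y_6 = 76
radius_6 = 44
py1_7 = 112
px0_8 = 164
py0_8 = 100
px1_9 = 76
py1_9 = 396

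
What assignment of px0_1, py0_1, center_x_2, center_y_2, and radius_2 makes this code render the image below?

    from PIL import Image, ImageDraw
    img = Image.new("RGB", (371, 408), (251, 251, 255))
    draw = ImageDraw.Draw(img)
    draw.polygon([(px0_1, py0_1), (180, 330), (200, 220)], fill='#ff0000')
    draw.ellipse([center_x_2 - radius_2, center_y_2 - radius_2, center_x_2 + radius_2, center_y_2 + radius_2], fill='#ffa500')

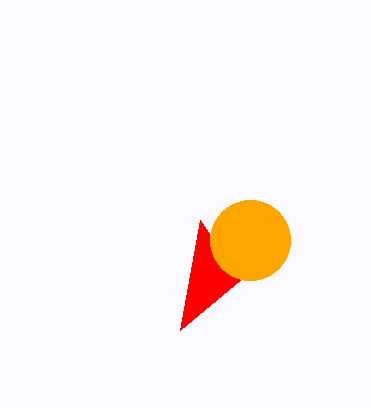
px0_1 = 240
py0_1 = 280
center_x_2 = 250
center_y_2 = 240
radius_2 = 40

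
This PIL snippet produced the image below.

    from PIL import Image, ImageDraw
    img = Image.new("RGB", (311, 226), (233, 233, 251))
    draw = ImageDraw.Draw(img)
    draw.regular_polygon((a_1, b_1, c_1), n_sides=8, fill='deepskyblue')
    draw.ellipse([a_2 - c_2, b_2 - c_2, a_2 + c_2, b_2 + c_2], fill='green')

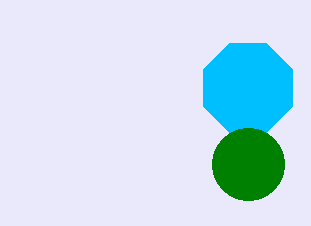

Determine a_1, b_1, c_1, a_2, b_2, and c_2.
a_1 = 248
b_1 = 88
c_1 = 48
a_2 = 248
b_2 = 164
c_2 = 36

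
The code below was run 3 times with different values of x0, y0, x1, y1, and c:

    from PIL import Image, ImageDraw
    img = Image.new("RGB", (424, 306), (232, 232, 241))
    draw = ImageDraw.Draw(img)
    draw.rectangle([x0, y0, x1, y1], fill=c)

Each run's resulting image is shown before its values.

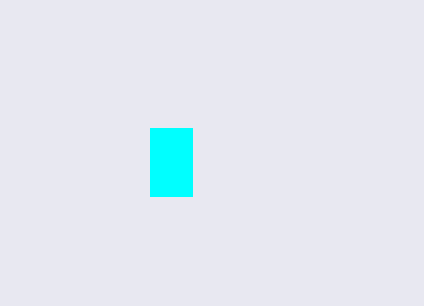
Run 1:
x0 = 150; y0 = 128; x1 = 192; y1 = 196; c = 'cyan'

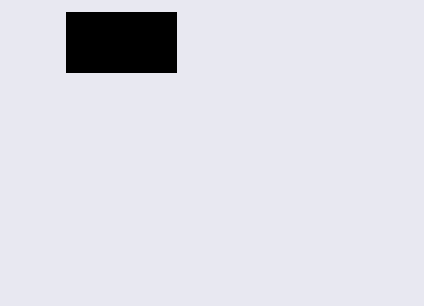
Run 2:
x0 = 66, y0 = 12, x1 = 176, y1 = 72, c = 'black'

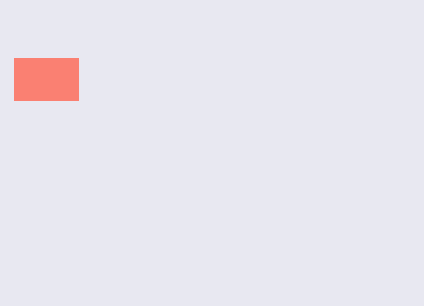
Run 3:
x0 = 14; y0 = 58; x1 = 78; y1 = 100; c = 'salmon'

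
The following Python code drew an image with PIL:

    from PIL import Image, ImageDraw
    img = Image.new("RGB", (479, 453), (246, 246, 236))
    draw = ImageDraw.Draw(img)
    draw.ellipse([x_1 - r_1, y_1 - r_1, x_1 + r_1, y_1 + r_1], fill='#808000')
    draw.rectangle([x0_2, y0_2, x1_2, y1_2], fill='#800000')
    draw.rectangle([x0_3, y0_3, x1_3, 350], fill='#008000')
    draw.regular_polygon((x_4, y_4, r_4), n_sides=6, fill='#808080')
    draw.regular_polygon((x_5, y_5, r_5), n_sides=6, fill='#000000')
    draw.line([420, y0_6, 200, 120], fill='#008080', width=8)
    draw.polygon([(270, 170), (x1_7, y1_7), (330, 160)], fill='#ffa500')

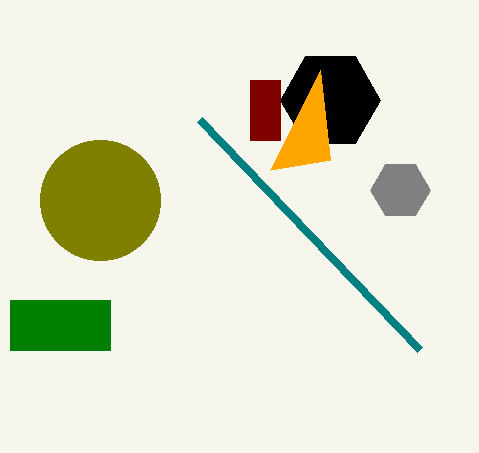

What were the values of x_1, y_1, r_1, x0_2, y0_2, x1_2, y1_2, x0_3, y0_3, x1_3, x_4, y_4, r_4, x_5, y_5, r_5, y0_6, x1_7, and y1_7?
x_1 = 100; y_1 = 200; r_1 = 60; x0_2 = 250; y0_2 = 80; x1_2 = 280; y1_2 = 140; x0_3 = 10; y0_3 = 300; x1_3 = 110; x_4 = 400; y_4 = 190; r_4 = 30; x_5 = 330; y_5 = 100; r_5 = 50; y0_6 = 350; x1_7 = 320; y1_7 = 70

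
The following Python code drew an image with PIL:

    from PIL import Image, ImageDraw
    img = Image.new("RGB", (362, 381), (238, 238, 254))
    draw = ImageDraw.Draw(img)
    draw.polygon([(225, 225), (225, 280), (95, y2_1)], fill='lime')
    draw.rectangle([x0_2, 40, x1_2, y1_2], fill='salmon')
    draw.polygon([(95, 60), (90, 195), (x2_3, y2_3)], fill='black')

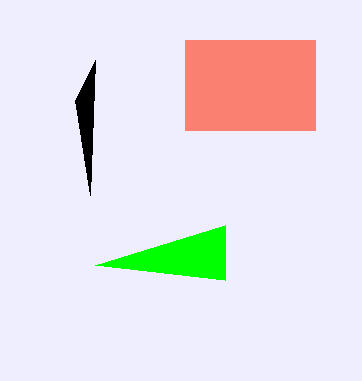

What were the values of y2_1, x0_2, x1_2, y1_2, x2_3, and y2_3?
y2_1 = 265, x0_2 = 185, x1_2 = 315, y1_2 = 130, x2_3 = 75, y2_3 = 100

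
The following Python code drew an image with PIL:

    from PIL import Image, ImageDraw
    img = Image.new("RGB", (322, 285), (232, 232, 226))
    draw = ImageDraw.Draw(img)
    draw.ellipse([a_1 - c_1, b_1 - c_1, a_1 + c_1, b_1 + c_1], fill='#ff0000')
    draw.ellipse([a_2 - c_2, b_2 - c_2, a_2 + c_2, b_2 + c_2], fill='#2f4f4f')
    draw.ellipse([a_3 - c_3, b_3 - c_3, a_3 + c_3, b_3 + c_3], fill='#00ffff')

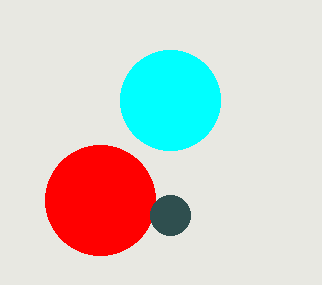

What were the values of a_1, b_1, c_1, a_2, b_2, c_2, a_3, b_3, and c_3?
a_1 = 100
b_1 = 200
c_1 = 55
a_2 = 170
b_2 = 215
c_2 = 20
a_3 = 170
b_3 = 100
c_3 = 50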